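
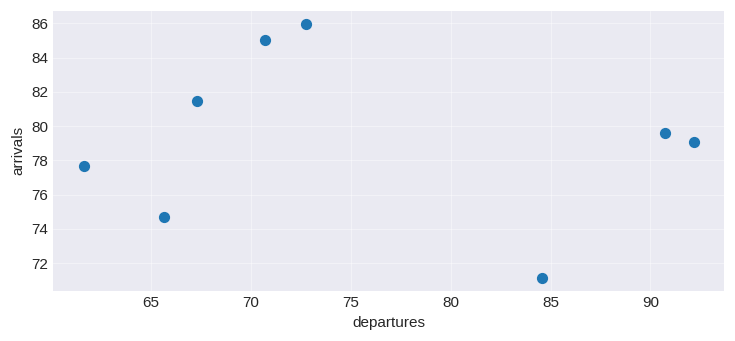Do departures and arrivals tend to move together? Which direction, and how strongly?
no clear correlation

Points are roughly uncorrelated; weak (|r| ≈ 0.2).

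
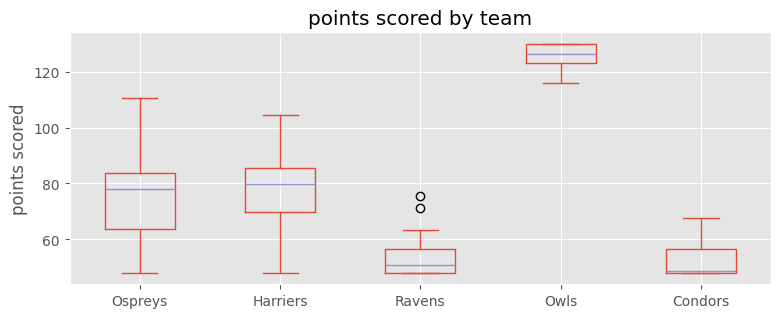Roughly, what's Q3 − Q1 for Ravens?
≈ 10

Q3 ≈ 60, Q1 ≈ 50; IQR ≈ 10.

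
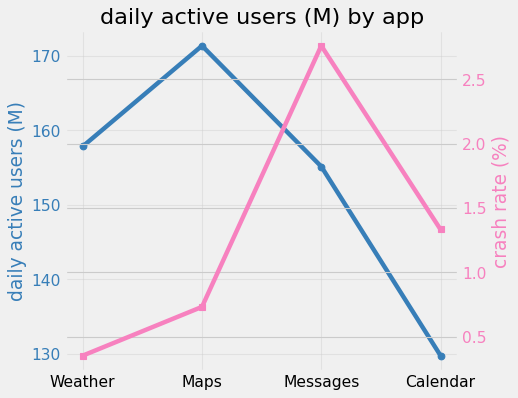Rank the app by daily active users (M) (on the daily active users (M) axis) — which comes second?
Weather

Top 3 (on the daily active users (M) axis): Maps ≈ 170, Weather ≈ 160, Messages ≈ 155.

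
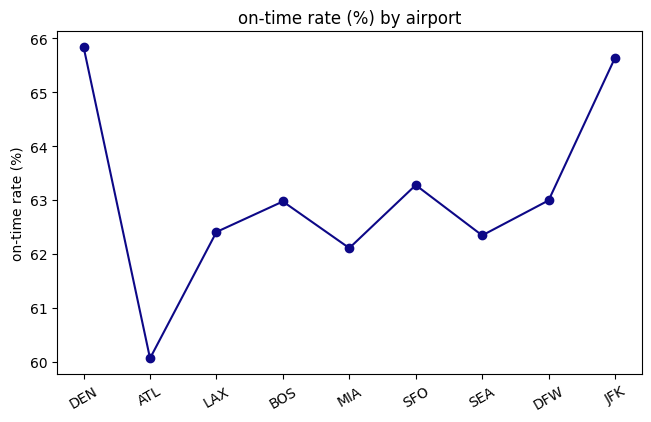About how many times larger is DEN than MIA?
DEN ≈ 66.0, MIA ≈ 62.0; 66.0/62.0 ≈ 1.06.

≈ 1.06×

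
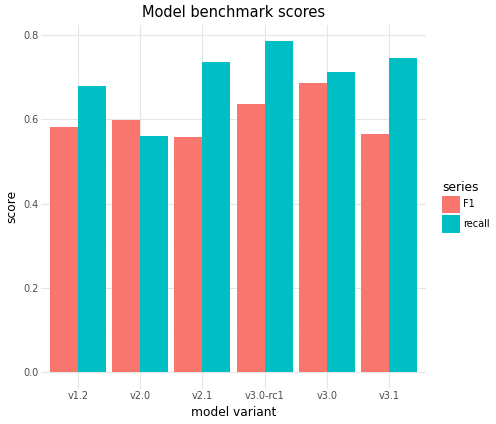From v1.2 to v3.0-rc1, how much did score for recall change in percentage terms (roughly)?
≈ +14.3%

v1.2 ≈ 0.7, v3.0-rc1 ≈ 0.8; (0.8 − 0.7) / 0.7 ≈ +14.3%.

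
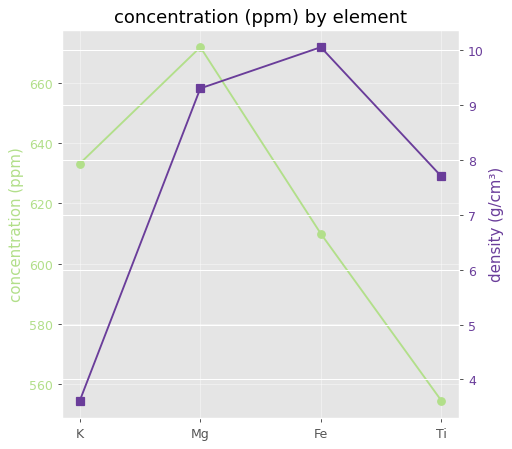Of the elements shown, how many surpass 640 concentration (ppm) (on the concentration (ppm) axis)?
Above 640: Mg.

1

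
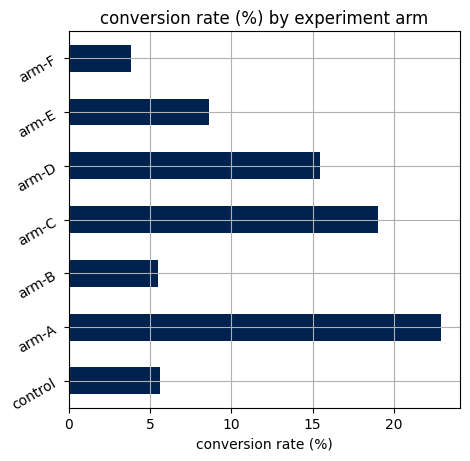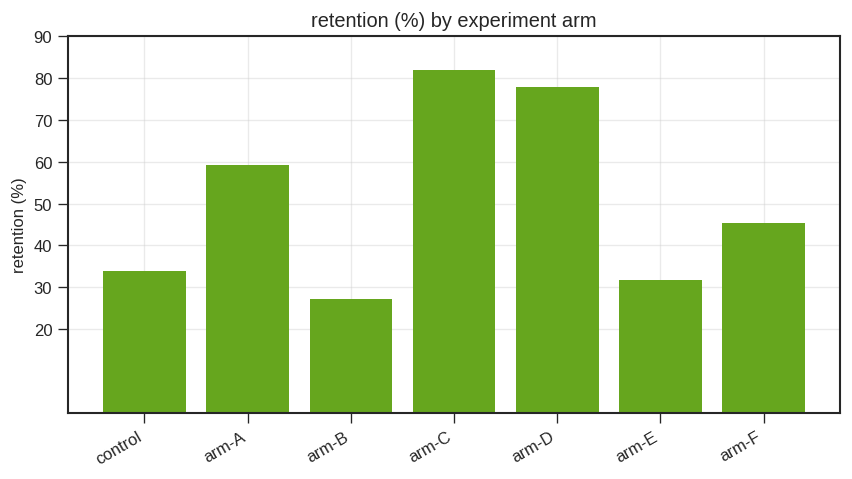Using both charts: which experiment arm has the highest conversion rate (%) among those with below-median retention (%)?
arm-E

Chart 2 median retention (%) ≈ 50; below-median experiment arms: control, arm-B, arm-E. Among those, arm-E has the highest conversion rate (%) (≈ 10).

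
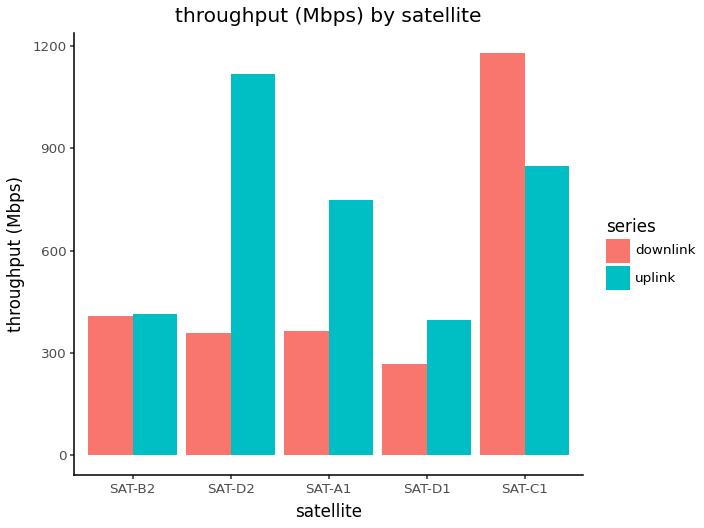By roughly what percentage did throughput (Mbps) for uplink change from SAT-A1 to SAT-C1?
≈ +14.3%

SAT-A1 ≈ 700, SAT-C1 ≈ 800; (800 − 700) / 700 ≈ +14.3%.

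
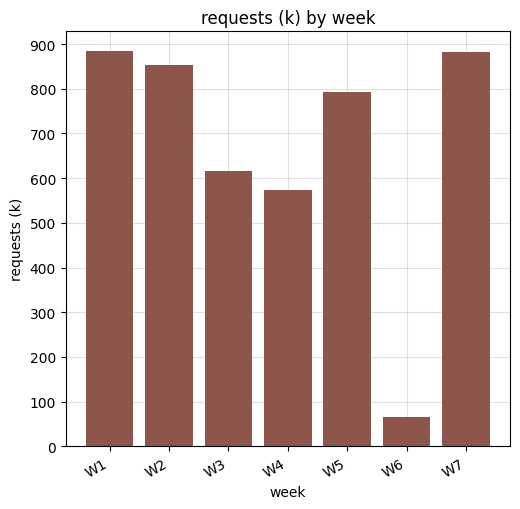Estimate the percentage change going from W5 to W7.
≈ +12.5%

W5 ≈ 800, W7 ≈ 900; (900 − 800) / 800 ≈ +12.5%.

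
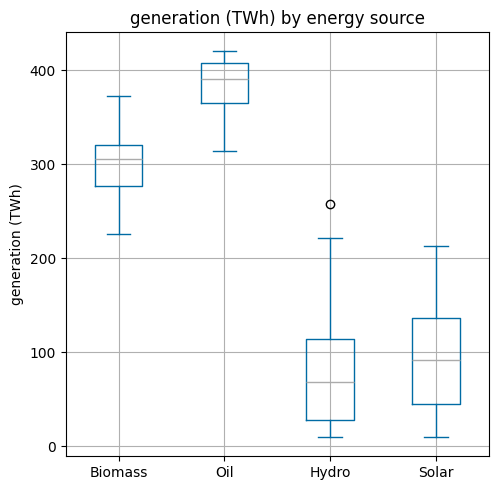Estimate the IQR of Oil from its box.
≈ 50

Q3 ≈ 400, Q1 ≈ 350; IQR ≈ 50.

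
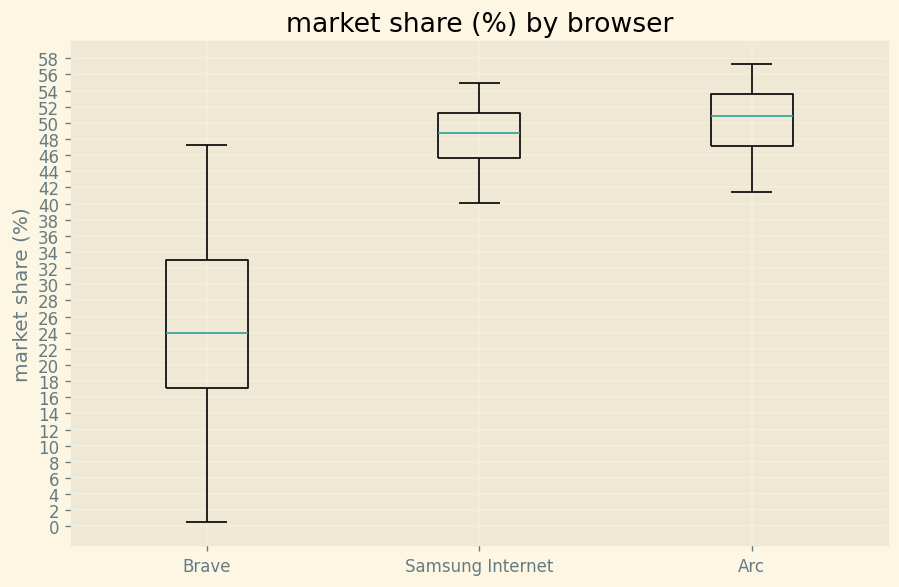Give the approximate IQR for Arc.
Q3 ≈ 54, Q1 ≈ 48; IQR ≈ 6.

≈ 6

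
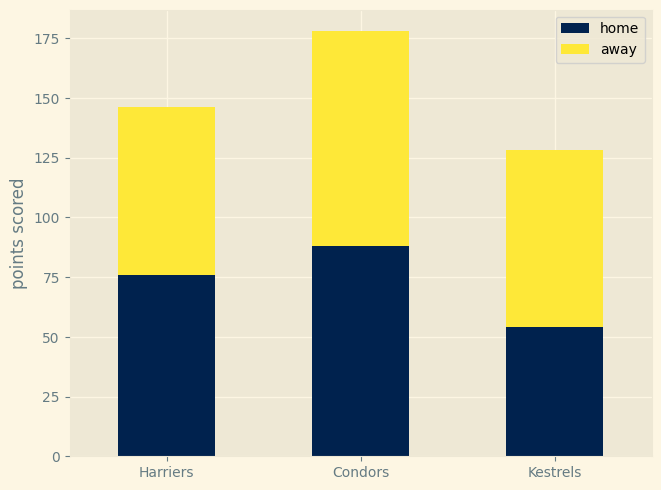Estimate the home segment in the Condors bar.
home top ≈ 80, bottom ≈ 0; segment ≈ 80.

≈ 80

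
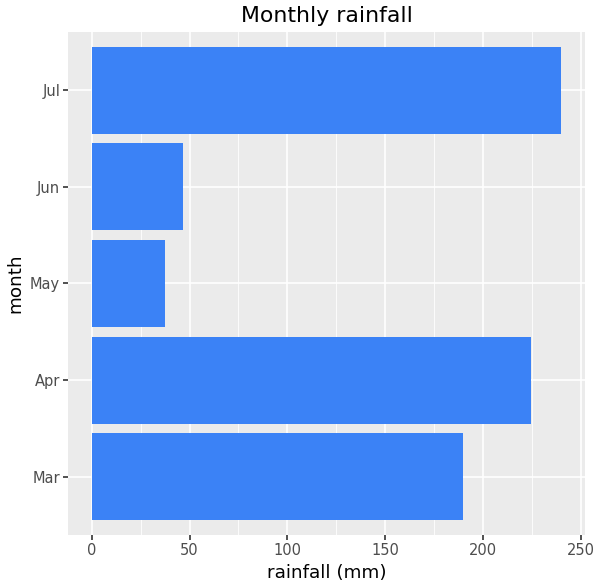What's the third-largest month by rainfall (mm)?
Mar

Top 4: Jul ≈ 250, Apr ≈ 225, Mar ≈ 200, Jun ≈ 50.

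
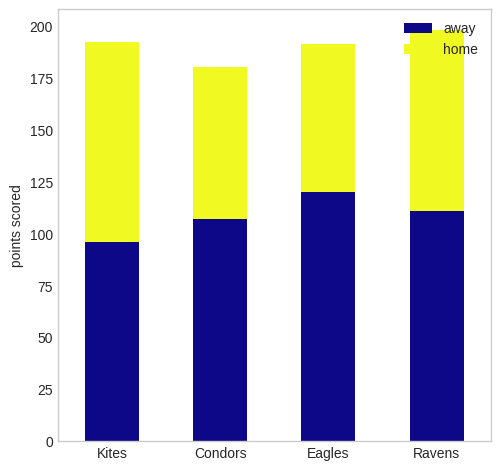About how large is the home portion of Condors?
≈ 80

home top ≈ 180, bottom ≈ 100; segment ≈ 80.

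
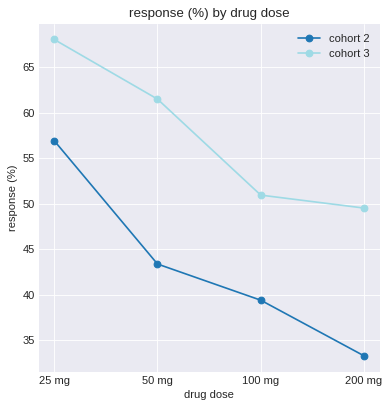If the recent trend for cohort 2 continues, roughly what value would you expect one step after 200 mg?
Last three: 45, 40, 35 → slope ≈ -5/step → next ≈ 30.

≈ 30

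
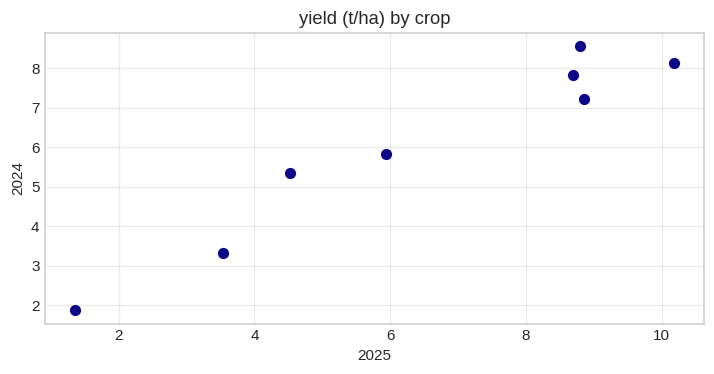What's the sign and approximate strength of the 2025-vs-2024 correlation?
positive, strong

Points are positively correlated; strong (|r| ≈ 1.0).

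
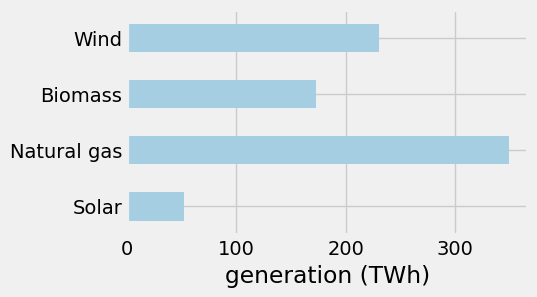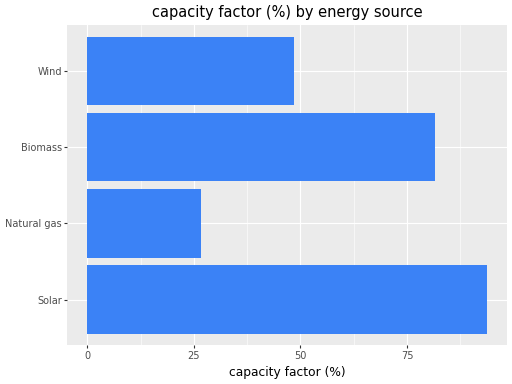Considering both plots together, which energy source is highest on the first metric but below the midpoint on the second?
Chart 2 median capacity factor (%) ≈ 60; below-median energy sources: Natural gas, Wind. Among those, Natural gas has the highest generation (TWh) (≈ 350).

Natural gas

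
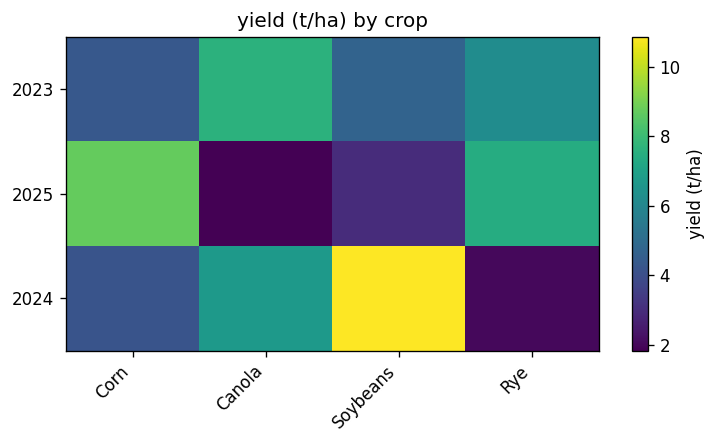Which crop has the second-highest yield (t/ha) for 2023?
Top 3 for 2023: Canola ≈ 8, Rye ≈ 6, Soybeans ≈ 5.

Rye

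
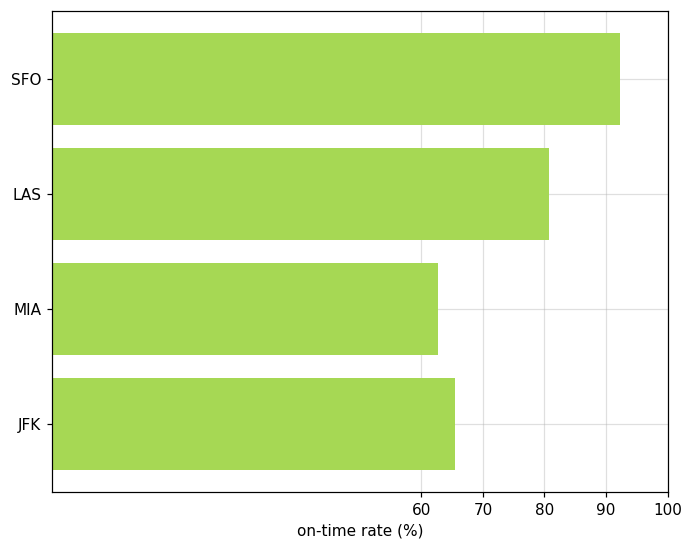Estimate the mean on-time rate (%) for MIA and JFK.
(60 + 70) / 2 ≈ 65.

≈ 65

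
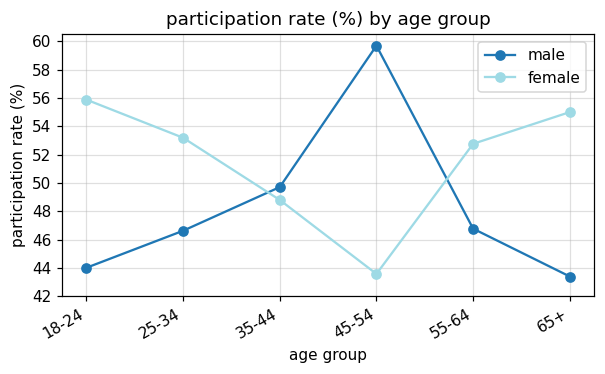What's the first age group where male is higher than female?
35-44

25-34: male ≈ 46 vs female ≈ 54 (not yet); 35-44: male ≈ 50 vs female ≈ 48 (first crossover).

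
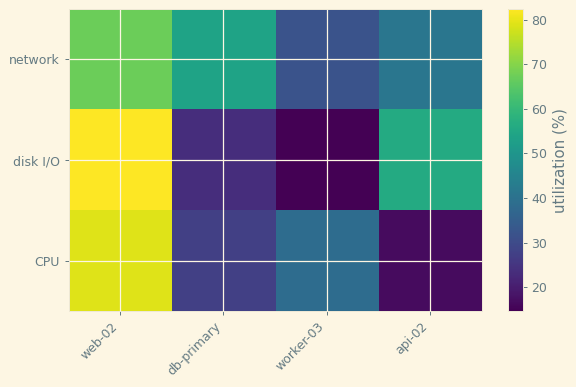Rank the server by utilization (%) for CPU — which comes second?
worker-03

Top 3 for CPU: web-02 ≈ 80, worker-03 ≈ 40, db-primary ≈ 30.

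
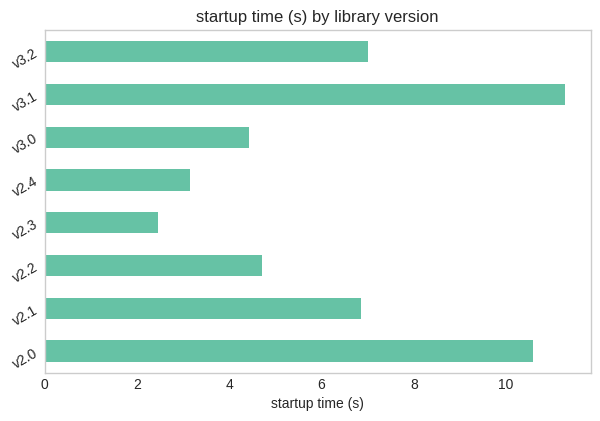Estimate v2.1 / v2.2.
v2.1 ≈ 7, v2.2 ≈ 5; 7/5 ≈ 1.4.

≈ 1.4×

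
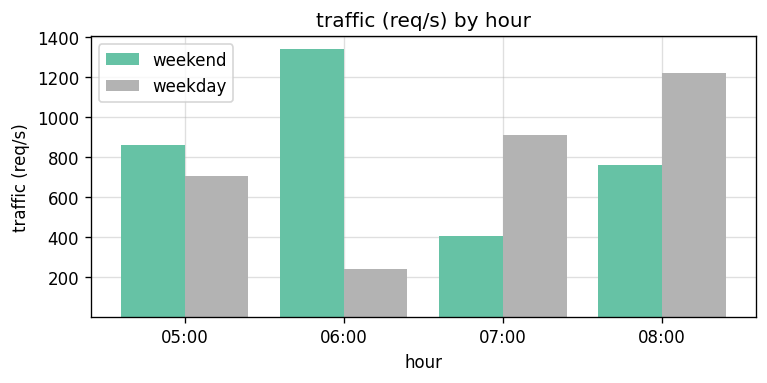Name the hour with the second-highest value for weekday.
07:00

Top 3 for weekday: 08:00 ≈ 1200, 07:00 ≈ 1000, 05:00 ≈ 800.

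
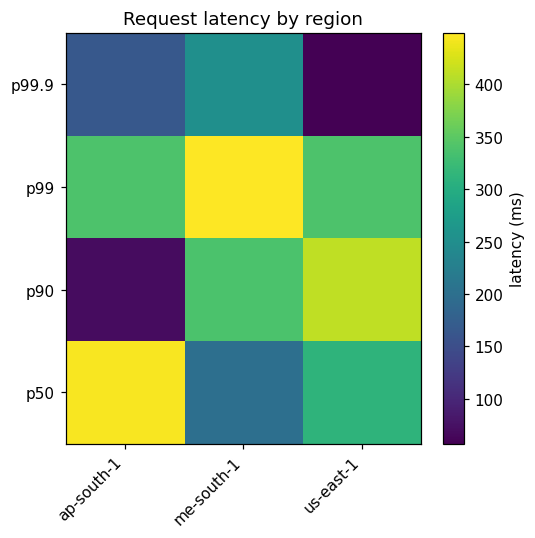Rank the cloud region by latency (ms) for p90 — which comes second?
Top 3 for p90: us-east-1 ≈ 400, me-south-1 ≈ 350, ap-south-1 ≈ 50.

me-south-1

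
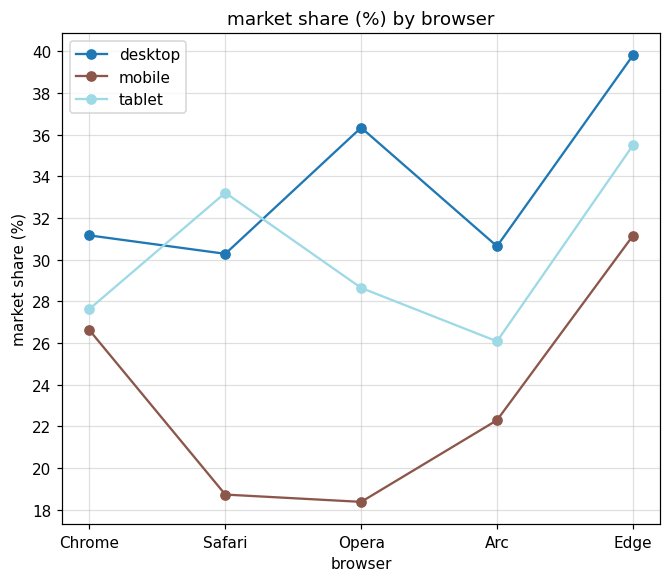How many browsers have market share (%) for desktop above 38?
1

Above 38: Edge.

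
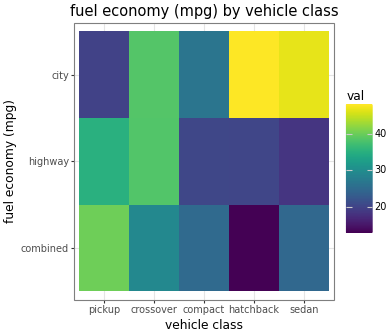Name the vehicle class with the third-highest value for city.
crossover

Top 4 for city: hatchback ≈ 50, sedan ≈ 45, crossover ≈ 40, compact ≈ 25.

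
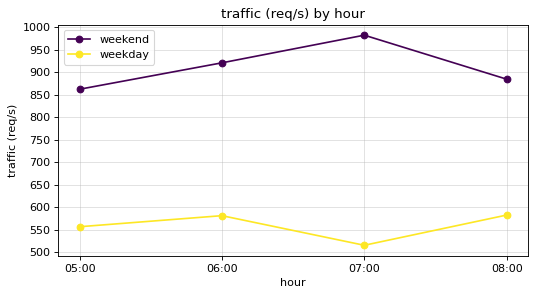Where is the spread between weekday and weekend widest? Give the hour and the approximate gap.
07:00, ≈ 500 req/s

07:00: weekday ≈ 500, weekend ≈ 1000 → gap ≈ 500. Next-largest (06:00) is only ≈ 300.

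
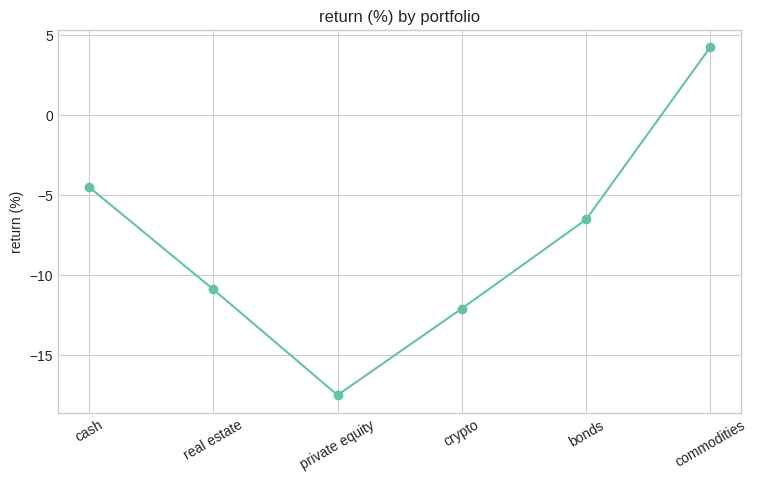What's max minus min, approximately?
≈ 22

Max commodities ≈ 4, min private equity ≈ -18; range ≈ 22.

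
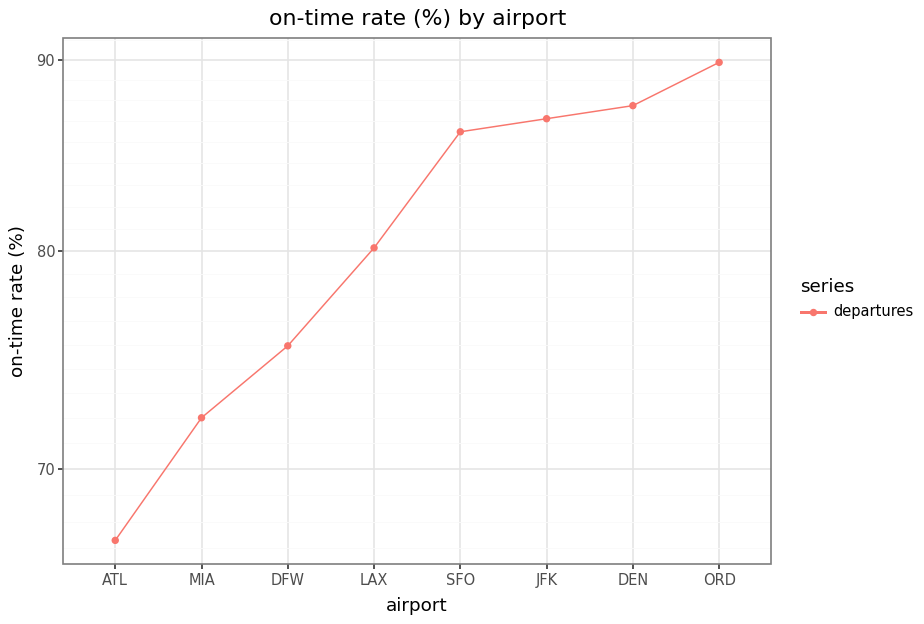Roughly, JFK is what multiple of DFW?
≈ 1.13×

JFK ≈ 86, DFW ≈ 76; 86/76 ≈ 1.13.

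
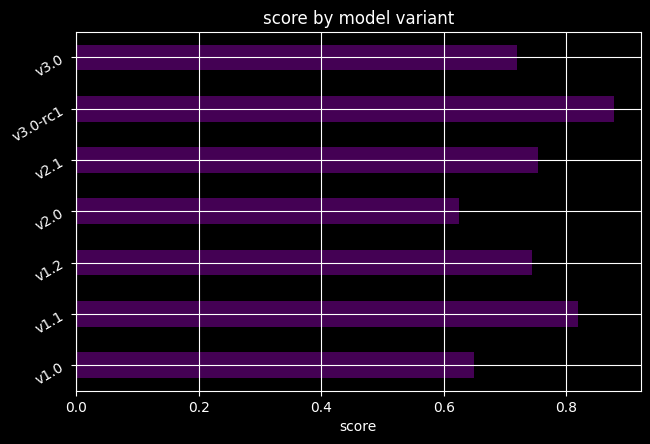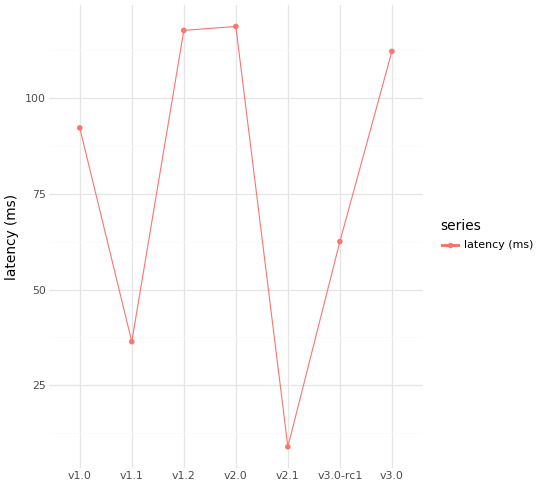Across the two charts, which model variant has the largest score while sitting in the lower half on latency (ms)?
v3.0-rc1

Chart 2 median latency (ms) ≈ 100; below-median model variants: v1.1, v2.1, v3.0-rc1. Among those, v3.0-rc1 has the highest score (≈ 0.9).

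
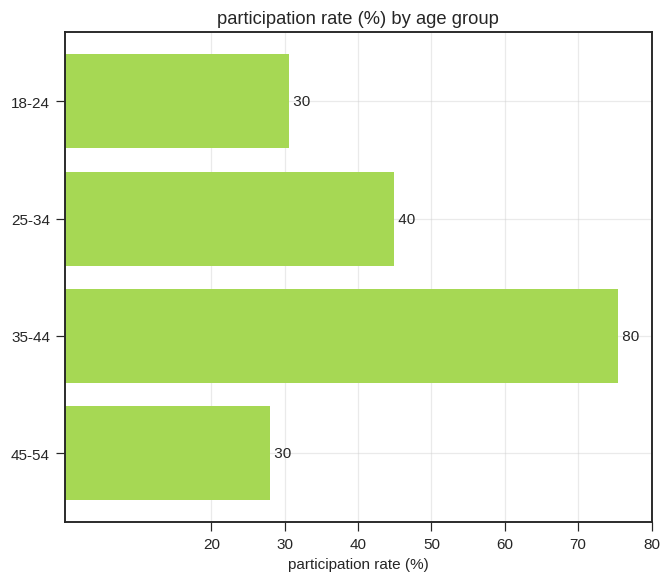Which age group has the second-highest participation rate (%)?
25-34

Top 3: 35-44 ≈ 80, 25-34 ≈ 40, 18-24 ≈ 30.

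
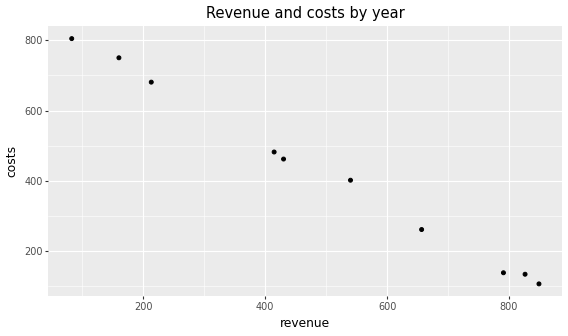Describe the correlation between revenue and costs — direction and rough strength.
Points are negatively correlated; strong (|r| ≈ 1.0).

negative, strong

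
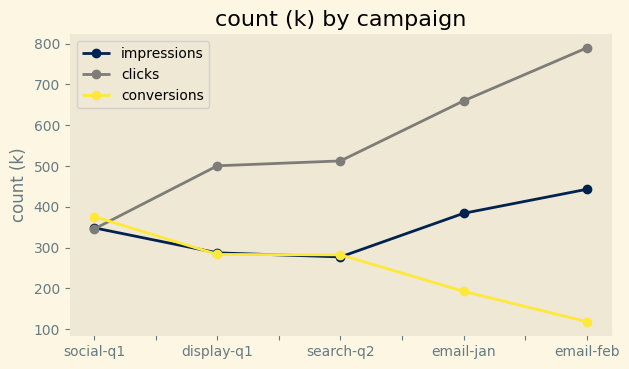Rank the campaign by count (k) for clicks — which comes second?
Top 3 for clicks: email-feb ≈ 800, email-jan ≈ 700, search-q2 ≈ 500.

email-jan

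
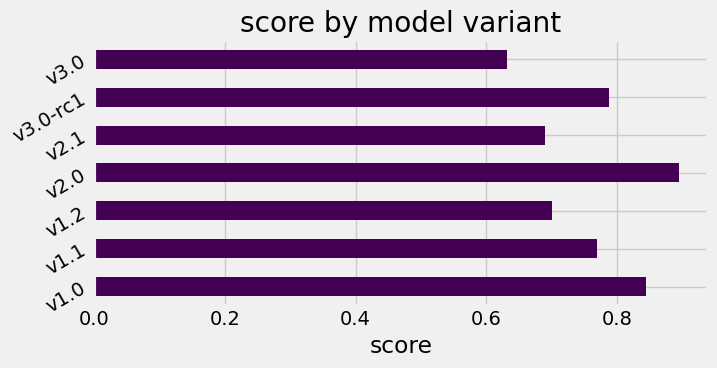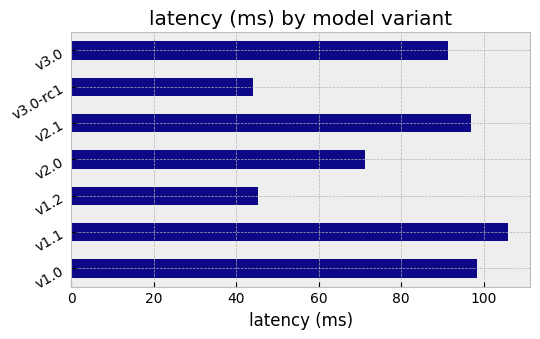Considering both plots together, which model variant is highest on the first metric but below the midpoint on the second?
Chart 2 median latency (ms) ≈ 90; below-median model variants: v1.2, v2.0, v3.0-rc1. Among those, v2.0 has the highest score (≈ 0.9).

v2.0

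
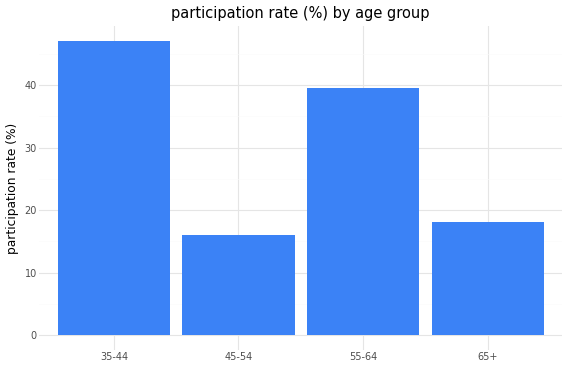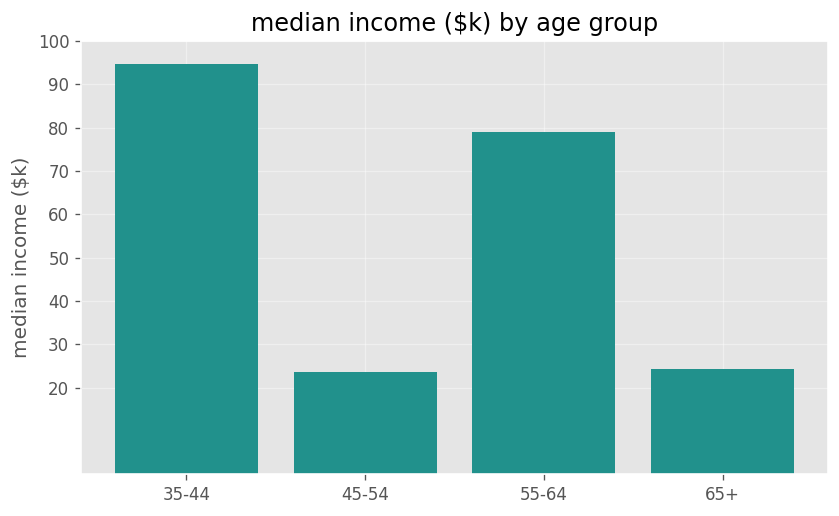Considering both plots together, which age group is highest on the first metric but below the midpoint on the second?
65+

Chart 2 median median income ($k) ≈ 50; below-median age groups: 45-54, 65+. Among those, 65+ has the highest participation rate (%) (≈ 20).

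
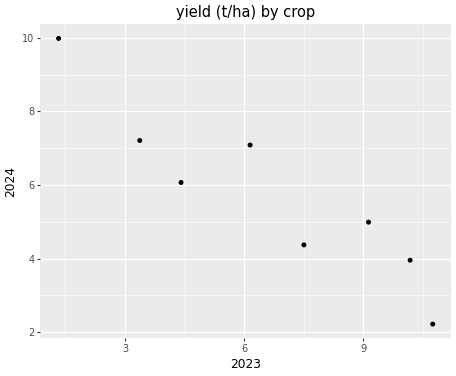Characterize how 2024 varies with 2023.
negative, strong

Points are negatively correlated; strong (|r| ≈ 0.9).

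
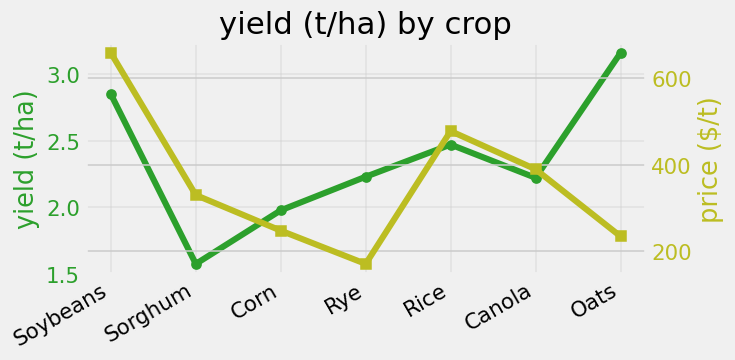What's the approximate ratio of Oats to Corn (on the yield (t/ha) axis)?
Oats ≈ 3.2, Corn ≈ 2.0; 3.2/2.0 ≈ 1.6.

≈ 1.6×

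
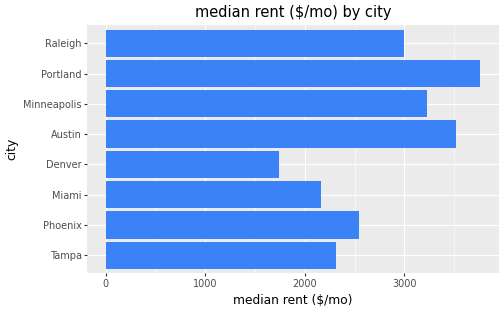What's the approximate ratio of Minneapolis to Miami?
≈ 1.5×

Minneapolis ≈ 3000, Miami ≈ 2000; 3000/2000 ≈ 1.5.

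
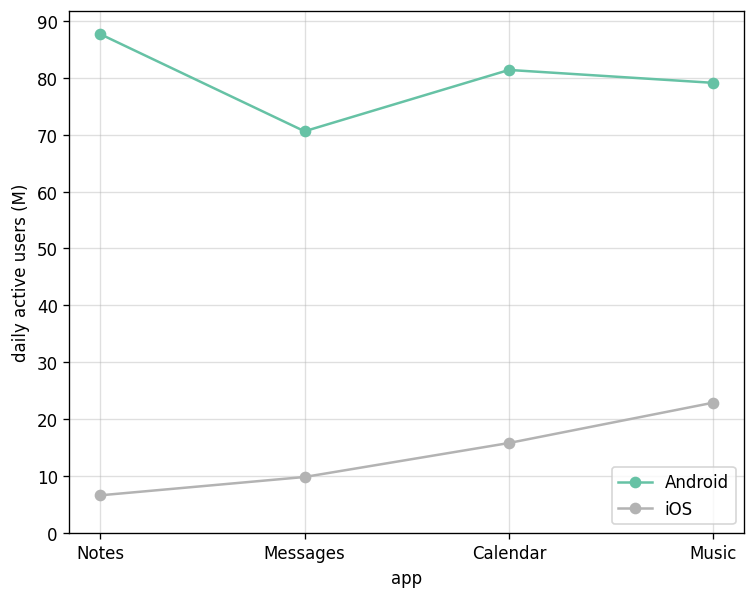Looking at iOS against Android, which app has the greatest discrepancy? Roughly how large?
Notes: iOS ≈ 10, Android ≈ 90 → gap ≈ 80. Next-largest (Calendar) is only ≈ 60.

Notes, ≈ 80 M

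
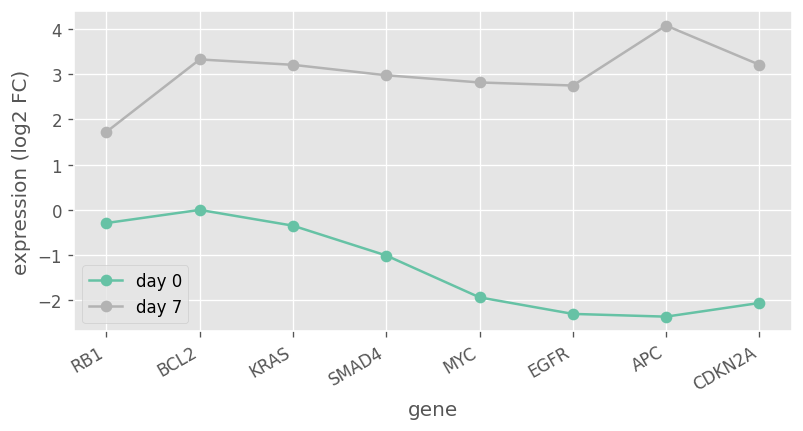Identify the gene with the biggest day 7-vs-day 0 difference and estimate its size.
APC, ≈ 6 log2 FC

APC: day 7 ≈ 4, day 0 ≈ -2 → gap ≈ 6. Next-largest (CDKN2A) is only ≈ 5.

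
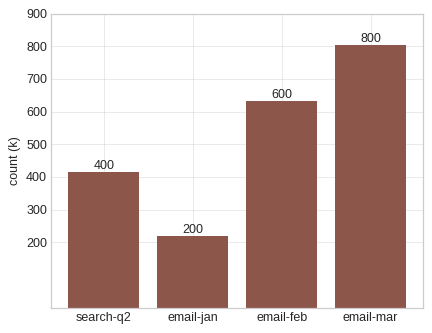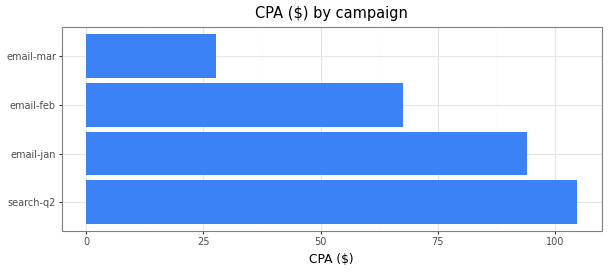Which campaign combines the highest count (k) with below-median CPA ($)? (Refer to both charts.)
Chart 2 median CPA ($) ≈ 80; below-median campaigns: email-feb, email-mar. Among those, email-mar has the highest count (k) (≈ 800).

email-mar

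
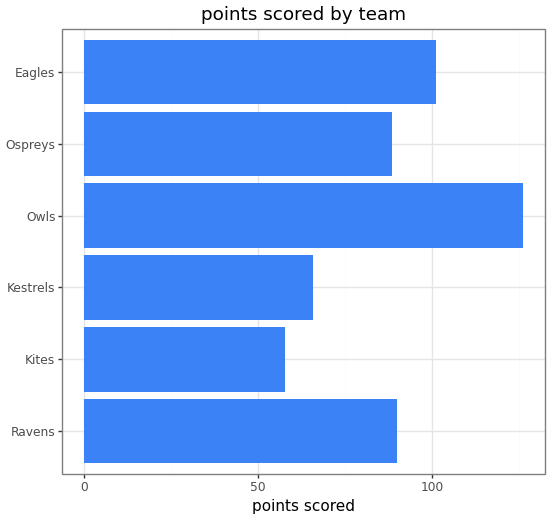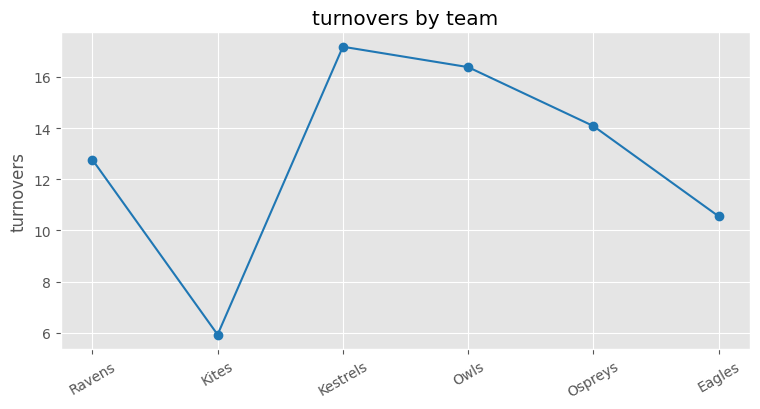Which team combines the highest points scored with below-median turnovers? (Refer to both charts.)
Chart 2 median turnovers ≈ 14; below-median teams: Ravens, Kites, Eagles. Among those, Eagles has the highest points scored (≈ 100).

Eagles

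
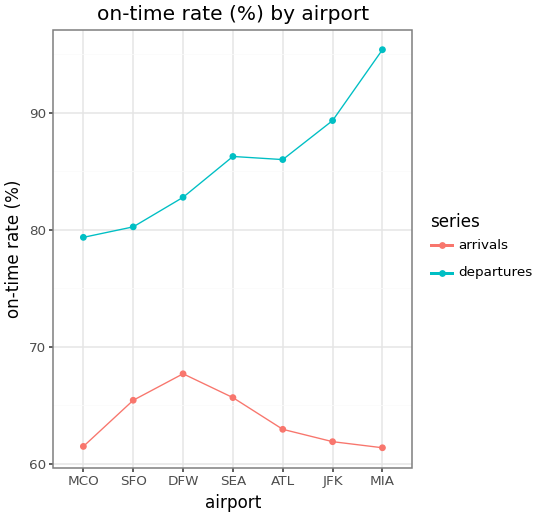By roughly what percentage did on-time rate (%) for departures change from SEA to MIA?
≈ +11.8%

SEA ≈ 85, MIA ≈ 95; (95 − 85) / 85 ≈ +11.8%.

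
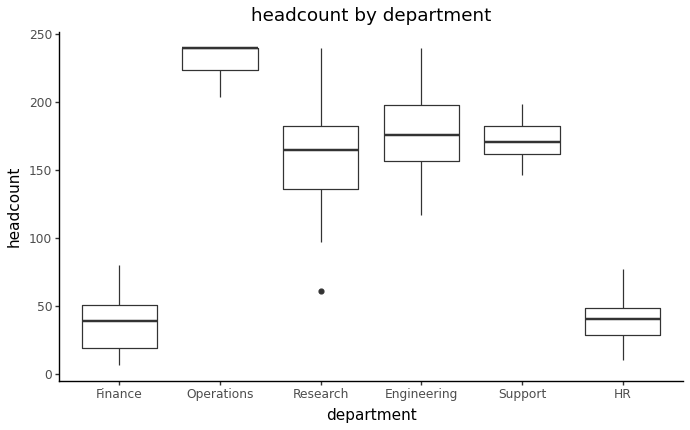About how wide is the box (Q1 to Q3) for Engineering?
≈ 40

Q3 ≈ 200, Q1 ≈ 160; IQR ≈ 40.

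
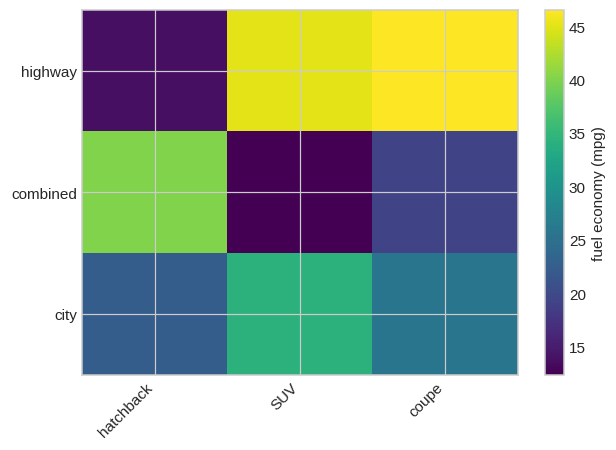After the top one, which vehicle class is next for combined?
coupe

Top 3 for combined: hatchback ≈ 40, coupe ≈ 20, SUV ≈ 10.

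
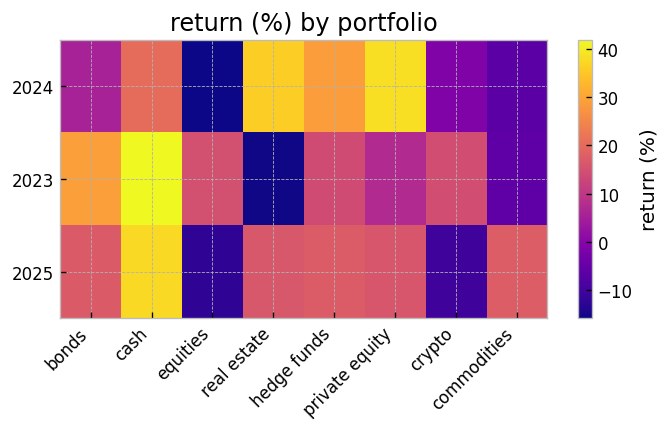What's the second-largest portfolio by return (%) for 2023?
bonds

Top 3 for 2023: cash ≈ 40, bonds ≈ 30, equities ≈ 15.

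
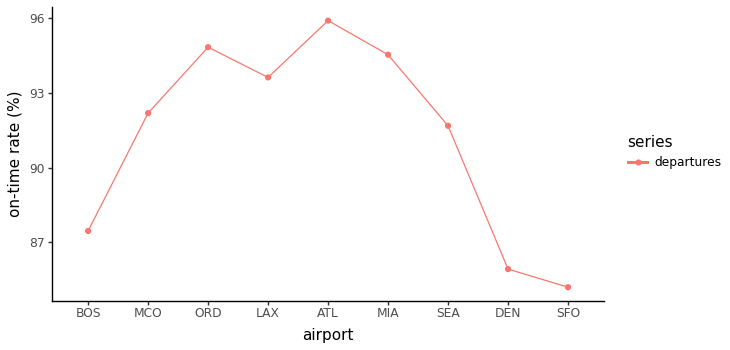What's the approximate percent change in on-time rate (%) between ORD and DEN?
≈ -9.5%

ORD ≈ 95, DEN ≈ 86; (86 − 95) / 95 ≈ -9.5%.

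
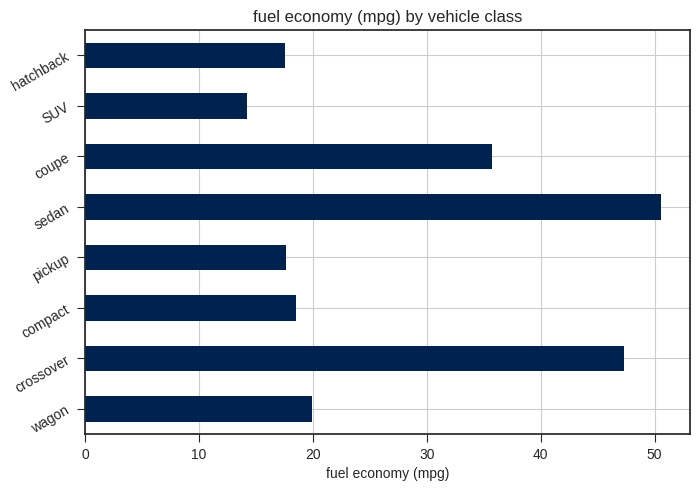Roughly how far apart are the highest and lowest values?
Max sedan ≈ 50, min SUV ≈ 15; range ≈ 35.

≈ 35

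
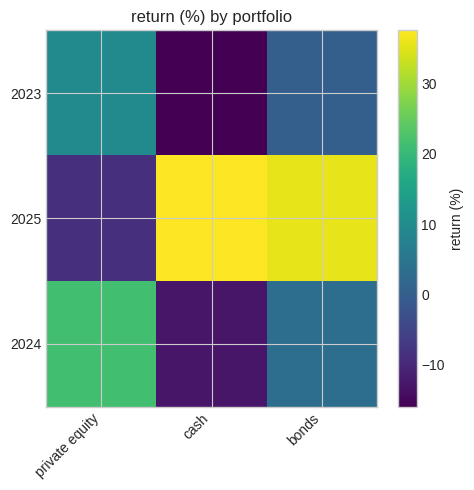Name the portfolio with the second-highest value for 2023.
bonds

Top 3 for 2023: private equity ≈ 10, bonds ≈ 0, cash ≈ -15.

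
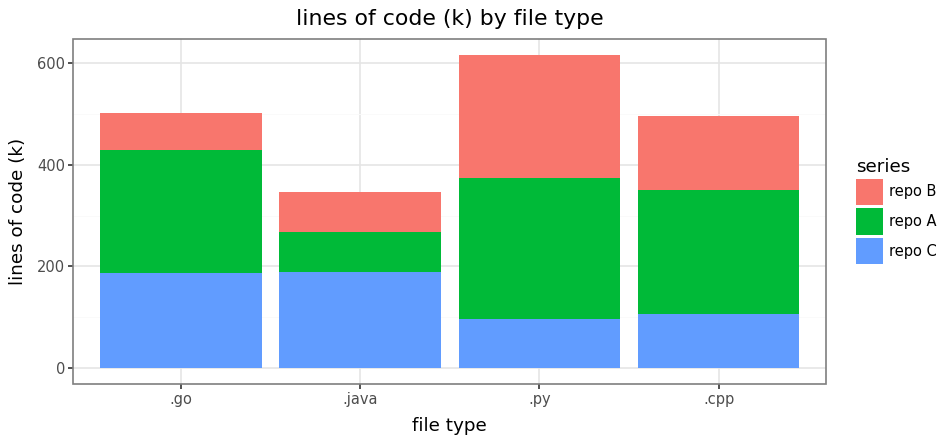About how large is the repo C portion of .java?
≈ 200

repo C top ≈ 200, bottom ≈ 0; segment ≈ 200.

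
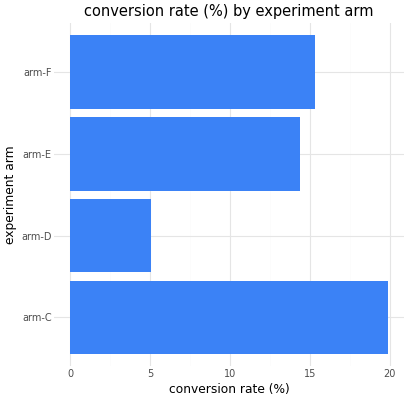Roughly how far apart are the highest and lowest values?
Max arm-C ≈ 20, min arm-D ≈ 6; range ≈ 14.

≈ 14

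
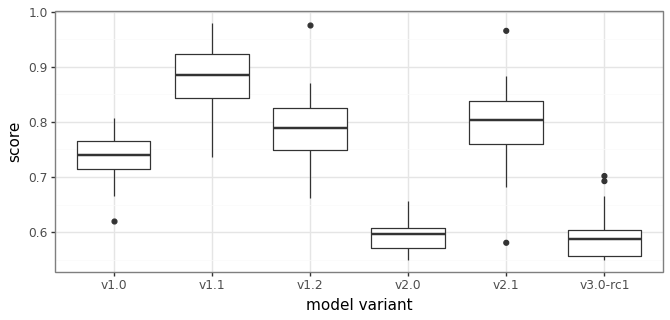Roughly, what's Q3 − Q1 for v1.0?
≈ 0.05

Q3 ≈ 0.75, Q1 ≈ 0.70; IQR ≈ 0.05.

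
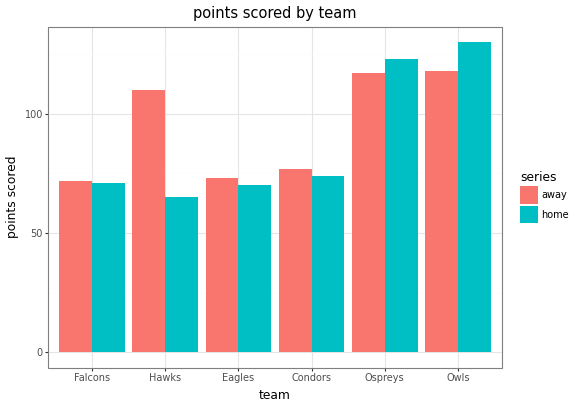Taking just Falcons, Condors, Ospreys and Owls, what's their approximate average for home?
(80 + 80 + 120 + 120) / 4 ≈ 100.

≈ 100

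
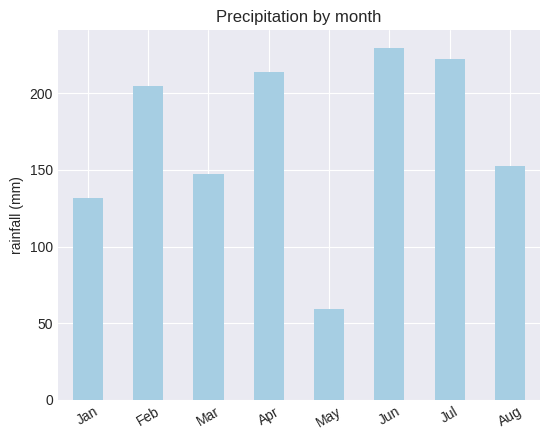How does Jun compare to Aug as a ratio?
≈ 1.38×

Jun ≈ 220, Aug ≈ 160; 220/160 ≈ 1.38.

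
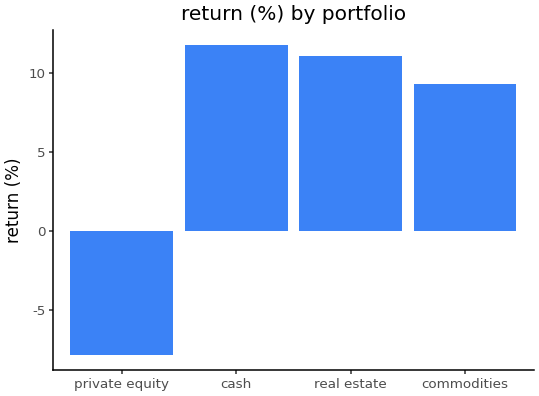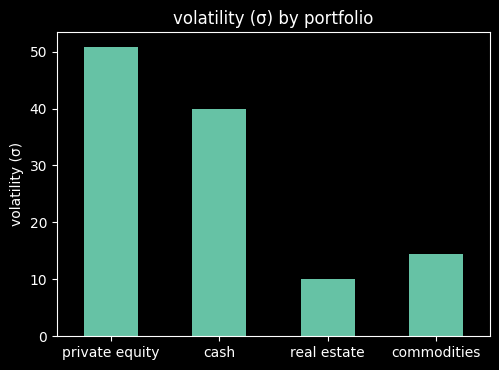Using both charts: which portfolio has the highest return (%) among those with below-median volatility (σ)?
Chart 2 median volatility (σ) ≈ 25; below-median portfolios: real estate, commodities. Among those, real estate has the highest return (%) (≈ 12).

real estate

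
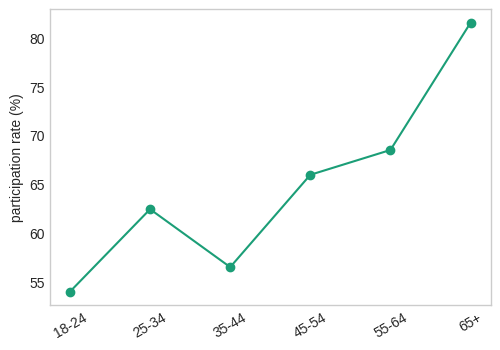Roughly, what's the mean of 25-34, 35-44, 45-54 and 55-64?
(60 + 55 + 65 + 70) / 4 ≈ 62.

≈ 62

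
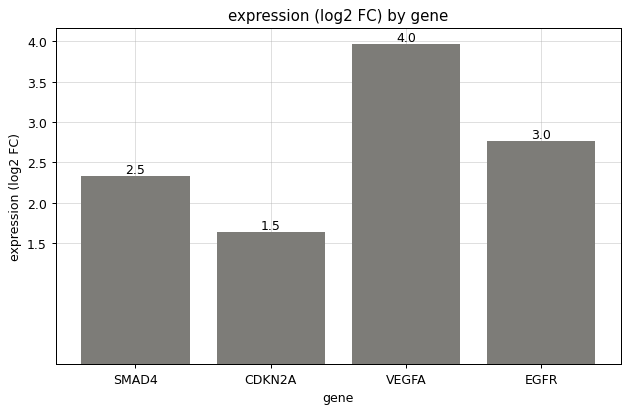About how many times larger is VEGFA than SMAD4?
≈ 1.6×

VEGFA ≈ 4.0, SMAD4 ≈ 2.5; 4.0/2.5 ≈ 1.6.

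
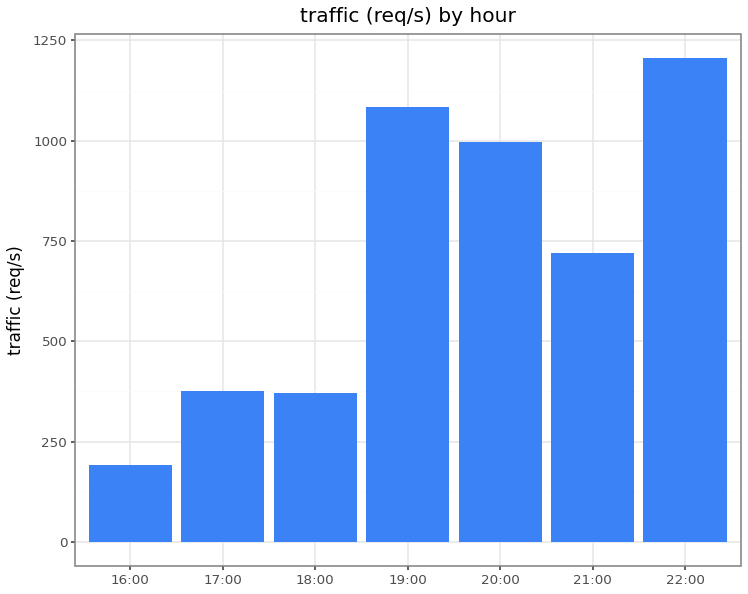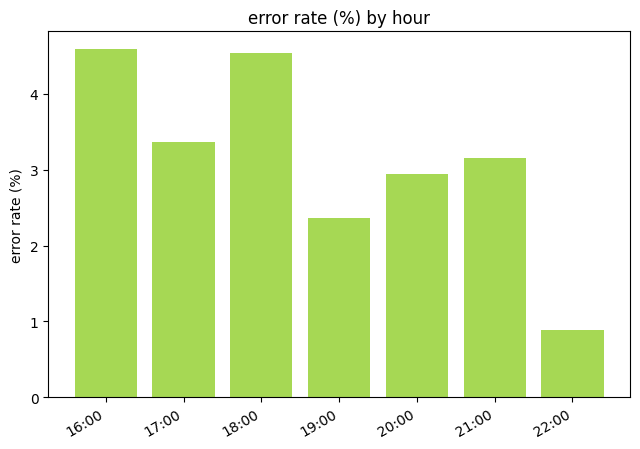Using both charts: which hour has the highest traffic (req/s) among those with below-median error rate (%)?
22:00

Chart 2 median error rate (%) ≈ 3; below-median hours: 19:00, 20:00, 22:00. Among those, 22:00 has the highest traffic (req/s) (≈ 1200).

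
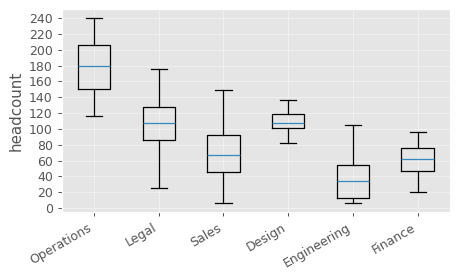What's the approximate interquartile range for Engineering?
≈ 40

Q3 ≈ 60, Q1 ≈ 20; IQR ≈ 40.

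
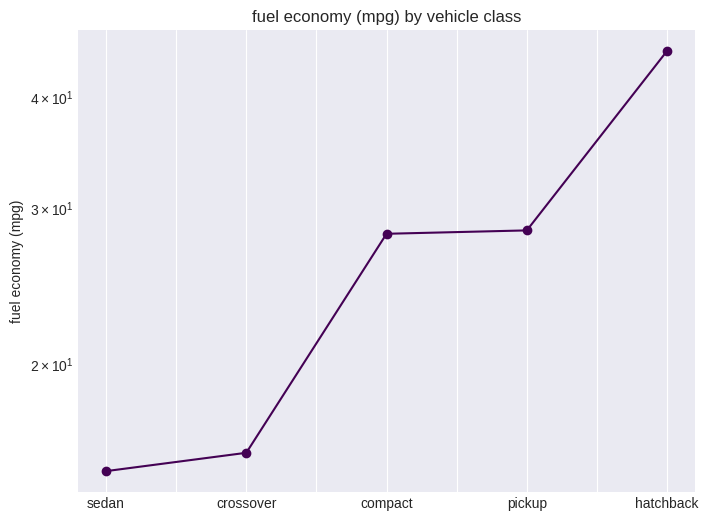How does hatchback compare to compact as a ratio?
≈ 1.5×

hatchback ≈ 45, compact ≈ 30; 45/30 ≈ 1.5.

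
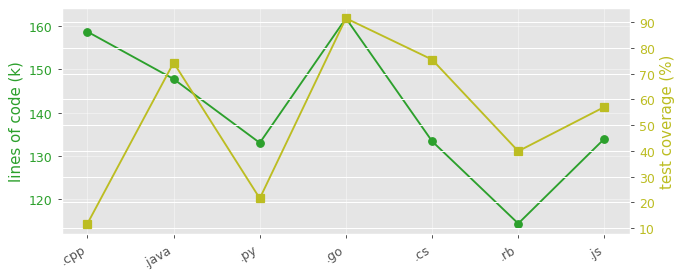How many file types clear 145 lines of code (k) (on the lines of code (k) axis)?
3

Above 145: .cpp, .java, .go.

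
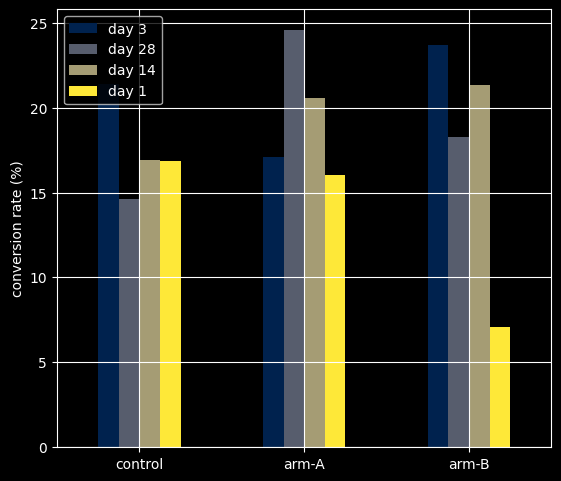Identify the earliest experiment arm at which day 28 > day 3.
control: day 28 ≈ 15 vs day 3 ≈ 20 (not yet); arm-A: day 28 ≈ 25 vs day 3 ≈ 15 (first crossover).

arm-A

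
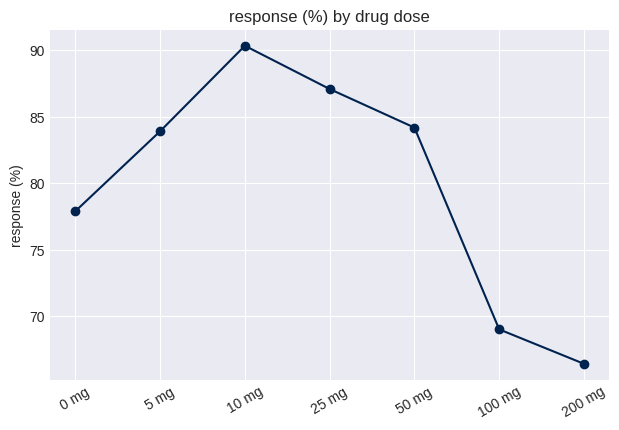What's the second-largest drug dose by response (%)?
Top 3: 10 mg ≈ 90, 25 mg ≈ 88, 50 mg ≈ 84.

25 mg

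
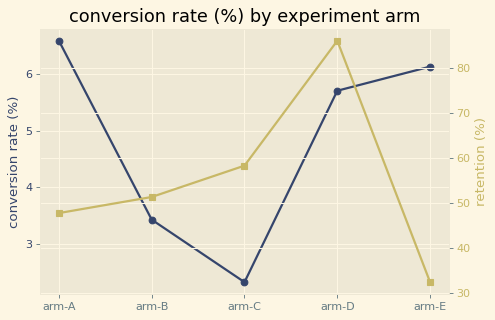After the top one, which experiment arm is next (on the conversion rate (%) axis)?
arm-E

Top 3 (on the conversion rate (%) axis): arm-A ≈ 6.5, arm-E ≈ 6.0, arm-D ≈ 5.5.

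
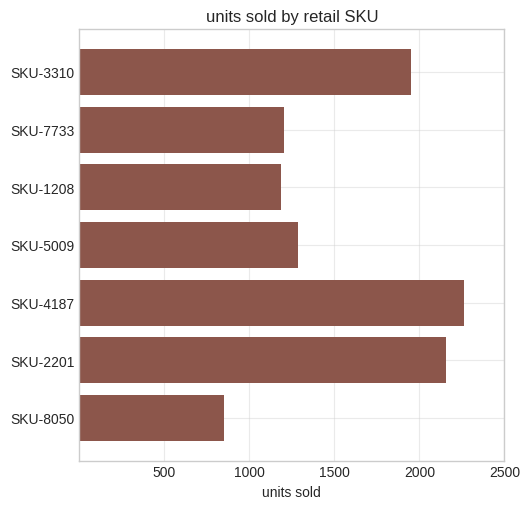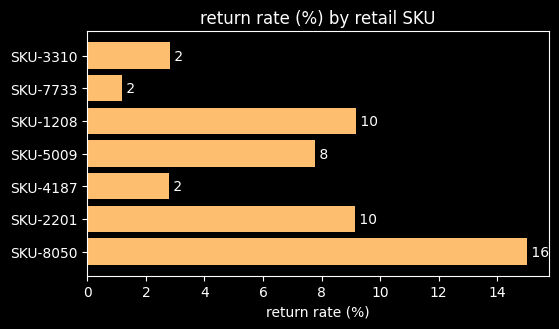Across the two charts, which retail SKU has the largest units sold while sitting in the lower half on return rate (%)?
SKU-4187

Chart 2 median return rate (%) ≈ 8; below-median retail SKUs: SKU-3310, SKU-7733, SKU-4187. Among those, SKU-4187 has the highest units sold (≈ 2500).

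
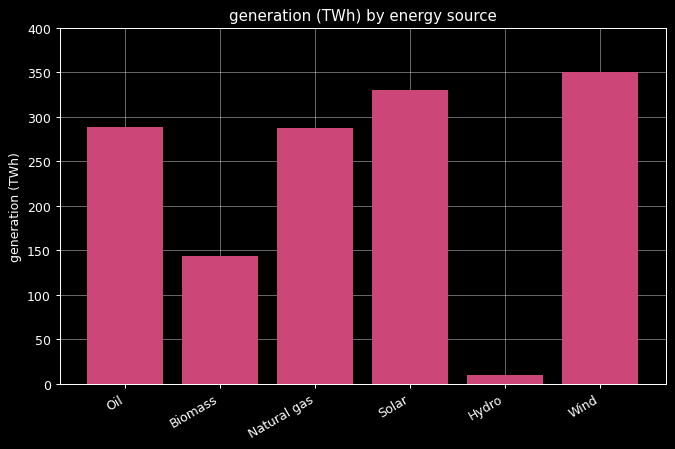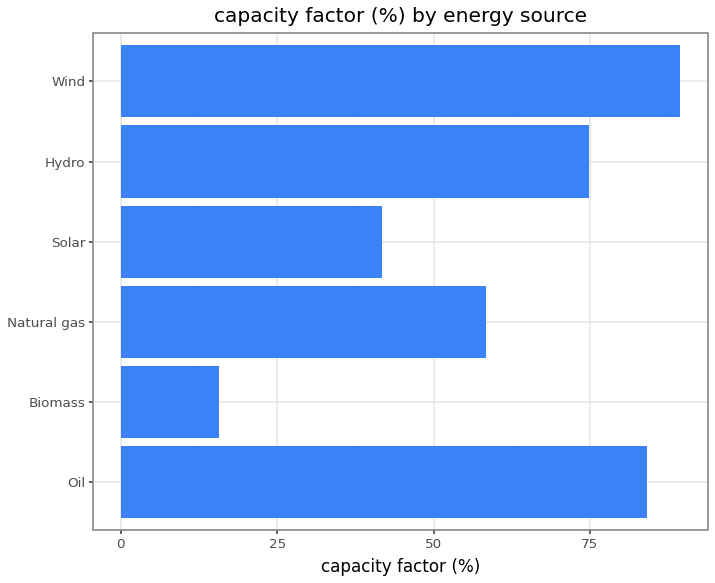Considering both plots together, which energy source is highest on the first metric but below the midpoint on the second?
Solar

Chart 2 median capacity factor (%) ≈ 70; below-median energy sources: Biomass, Natural gas, Solar. Among those, Solar has the highest generation (TWh) (≈ 350).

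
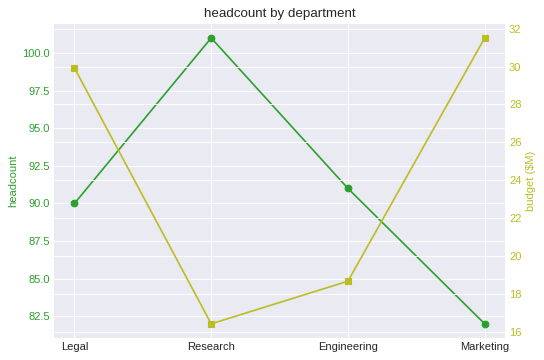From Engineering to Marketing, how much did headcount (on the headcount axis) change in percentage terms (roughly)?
≈ -10.9%

Engineering ≈ 92, Marketing ≈ 82; (82 − 92) / 92 ≈ -10.9%.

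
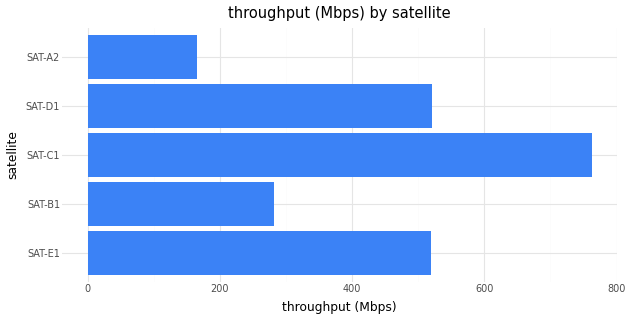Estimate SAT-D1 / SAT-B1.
SAT-D1 ≈ 500, SAT-B1 ≈ 300; 500/300 ≈ 1.67.

≈ 1.67×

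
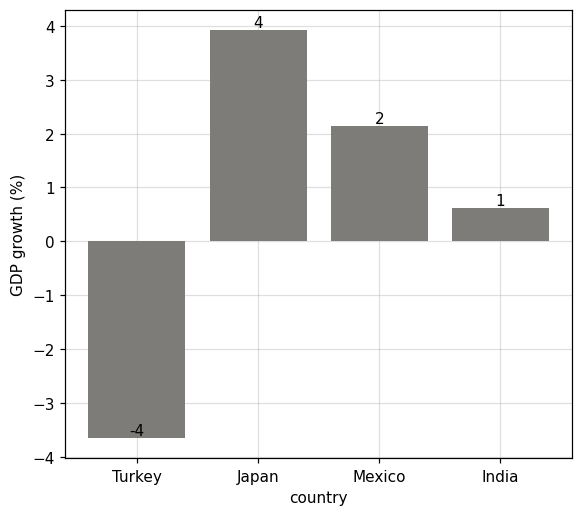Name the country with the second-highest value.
Top 3: Japan ≈ 4, Mexico ≈ 2, India ≈ 1.

Mexico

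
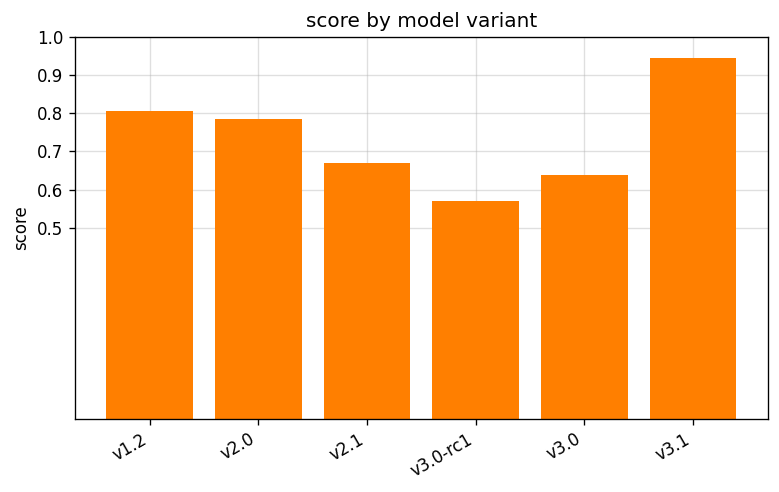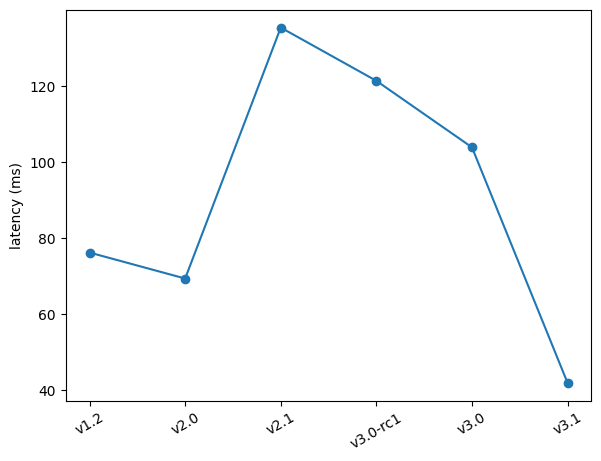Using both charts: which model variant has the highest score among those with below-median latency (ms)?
v3.1

Chart 2 median latency (ms) ≈ 100; below-median model variants: v1.2, v2.0, v3.1. Among those, v3.1 has the highest score (≈ 0.9).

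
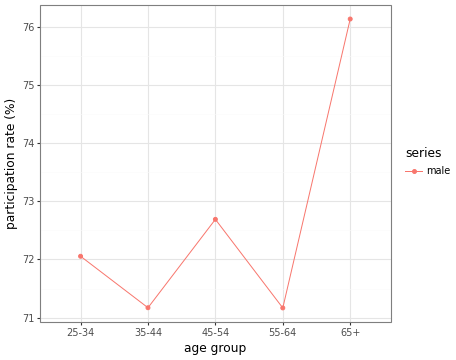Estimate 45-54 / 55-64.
45-54 ≈ 72.5, 55-64 ≈ 71.0; 72.5/71.0 ≈ 1.02.

≈ 1.02×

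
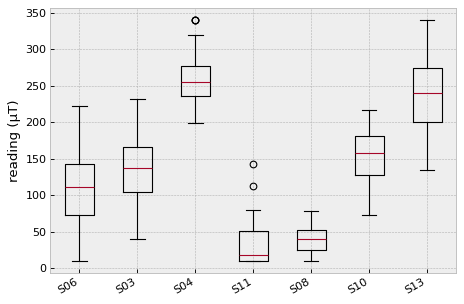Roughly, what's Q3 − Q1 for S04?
≈ 40

Q3 ≈ 280, Q1 ≈ 240; IQR ≈ 40.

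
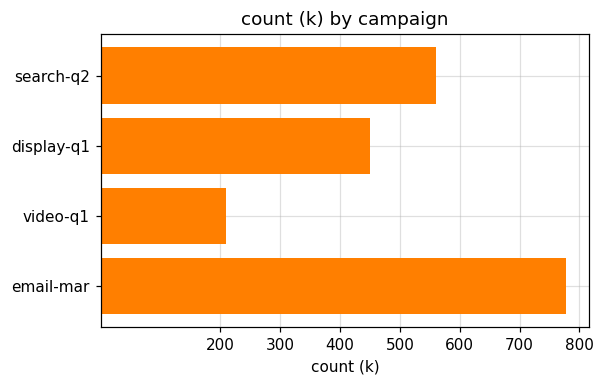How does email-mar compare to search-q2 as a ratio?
≈ 1.33×

email-mar ≈ 800, search-q2 ≈ 600; 800/600 ≈ 1.33.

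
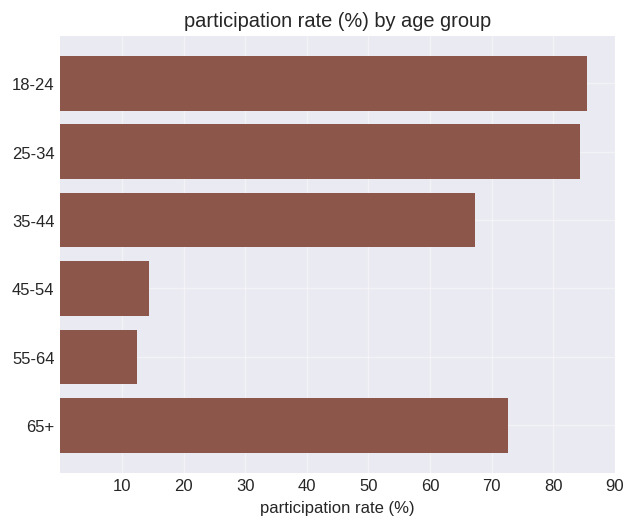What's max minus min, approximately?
Max 18-24 ≈ 90, min 55-64 ≈ 10; range ≈ 80.

≈ 80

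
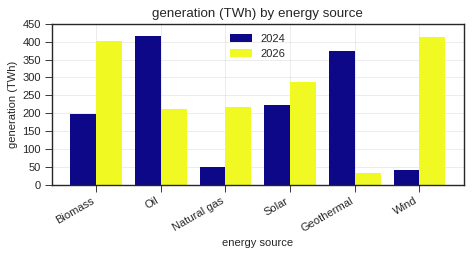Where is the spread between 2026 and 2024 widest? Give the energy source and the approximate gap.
Wind: 2026 ≈ 400, 2024 ≈ 50 → gap ≈ 350. Next-largest (Geothermal) is only ≈ 300.

Wind, ≈ 350 TWh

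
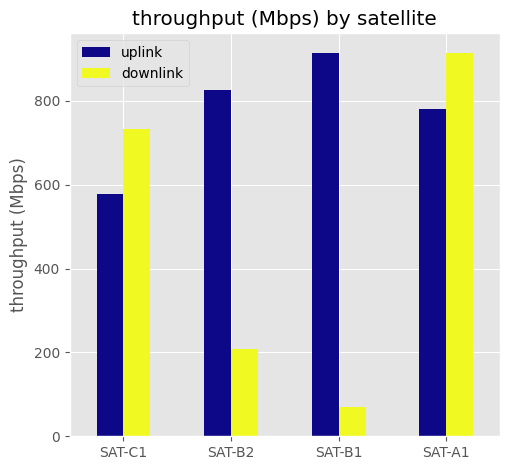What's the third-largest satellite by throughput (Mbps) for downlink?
Top 4 for downlink: SAT-A1 ≈ 900, SAT-C1 ≈ 700, SAT-B2 ≈ 200, SAT-B1 ≈ 100.

SAT-B2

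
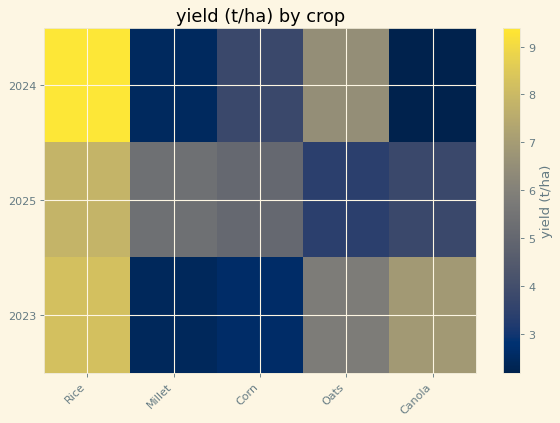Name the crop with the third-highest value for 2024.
Top 4 for 2024: Rice ≈ 9, Oats ≈ 7, Corn ≈ 4, Millet ≈ 2.

Corn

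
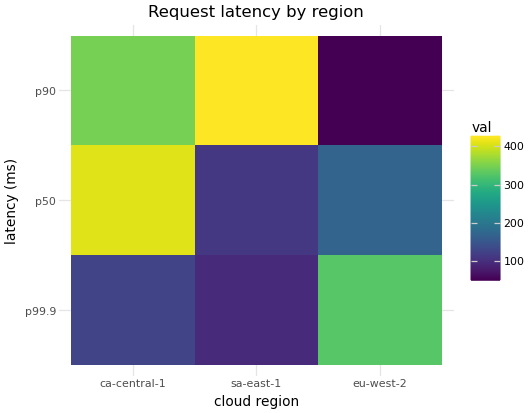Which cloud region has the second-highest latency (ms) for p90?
ca-central-1

Top 3 for p90: sa-east-1 ≈ 450, ca-central-1 ≈ 350, eu-west-2 ≈ 50.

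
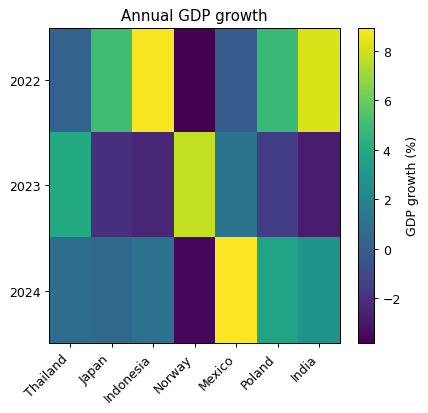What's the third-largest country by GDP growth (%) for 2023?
Top 4 for 2023: Norway ≈ 8, Thailand ≈ 4, Mexico ≈ 2, Poland ≈ -2.

Mexico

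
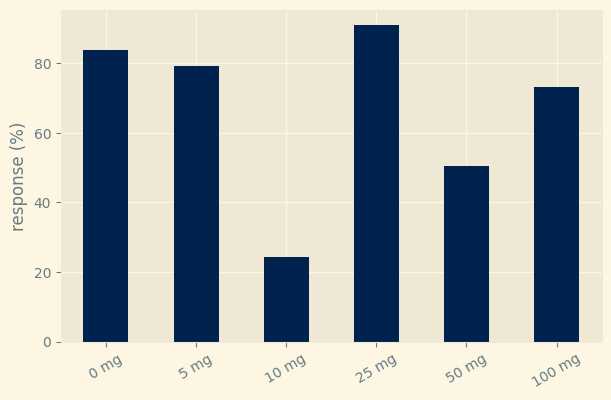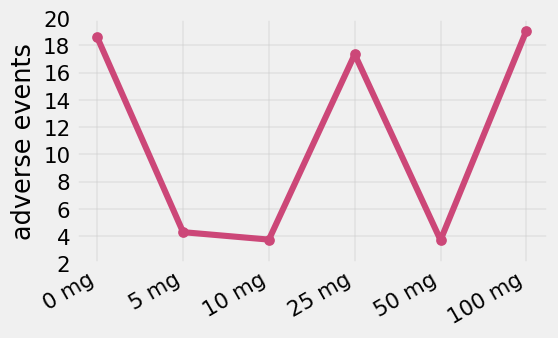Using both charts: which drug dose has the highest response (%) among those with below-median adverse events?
Chart 2 median adverse events ≈ 10; below-median drug doses: 5 mg, 10 mg, 50 mg. Among those, 5 mg has the highest response (%) (≈ 80).

5 mg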